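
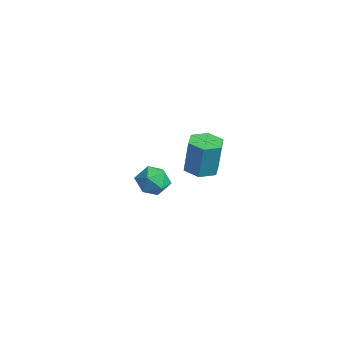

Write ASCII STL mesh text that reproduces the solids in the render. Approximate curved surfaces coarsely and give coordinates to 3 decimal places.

solid 
facet normal -0.102 -0.070 -0.992
outer loop
vertex 2.532 -2.754 0.384
vertex 1.939 -2.346 0.416
vertex 2.584 -2.038 0.328
endloop
endfacet
facet normal 0.992 -0.080 -0.096
outer loop
vertex 2.532 -2.754 0.384
vertex 2.584 -2.038 0.328
vertex 2.693 -2.642 1.952
endloop
endfacet
facet normal 0.992 -0.081 -0.097
outer loop
vertex 2.693 -2.642 1.952
vertex 2.584 -2.038 0.328
vertex 2.746 -1.926 1.895
endloop
endfacet
facet normal 0.103 0.071 0.992
outer loop
vertex 2.693 -2.642 1.952
vertex 2.746 -1.926 1.895
vertex 2.101 -2.234 1.984
endloop
endfacet
facet normal -0.101 -0.072 -0.992
outer loop
vertex 2.584 -2.038 0.328
vertex 1.939 -2.346 0.416
vertex 1.992 -1.631 0.359
endloop
endfacet
facet normal 0.559 0.821 -0.116
outer loop
vertex 2.584 -2.038 0.328
vertex 1.992 -1.631 0.359
vertex 2.746 -1.926 1.895
endloop
endfacet
facet normal 0.559 0.821 -0.117
outer loop
vertex 2.746 -1.926 1.895
vertex 1.992 -1.631 0.359
vertex 2.153 -1.518 1.927
endloop
endfacet
facet normal 0.103 0.072 0.992
outer loop
vertex 2.746 -1.926 1.895
vertex 2.153 -1.518 1.927
vertex 2.101 -2.234 1.984
endloop
endfacet
facet normal -0.103 -0.071 -0.992
outer loop
vertex 1.992 -1.631 0.359
vertex 1.939 -2.346 0.416
vertex 1.347 -1.938 0.448
endloop
endfacet
facet normal -0.432 0.902 -0.021
outer loop
vertex 1.992 -1.631 0.359
vertex 1.347 -1.938 0.448
vertex 2.153 -1.518 1.927
endloop
endfacet
facet normal -0.433 0.901 -0.020
outer loop
vertex 2.153 -1.518 1.927
vertex 1.347 -1.938 0.448
vertex 1.508 -1.826 2.016
endloop
endfacet
facet normal 0.103 0.072 0.992
outer loop
vertex 2.153 -1.518 1.927
vertex 1.508 -1.826 2.016
vertex 2.101 -2.234 1.984
endloop
endfacet
facet normal -0.103 -0.071 -0.992
outer loop
vertex 1.347 -1.938 0.448
vertex 1.939 -2.346 0.416
vertex 1.294 -2.654 0.505
endloop
endfacet
facet normal -0.992 0.081 0.096
outer loop
vertex 1.347 -1.938 0.448
vertex 1.294 -2.654 0.505
vertex 1.508 -1.826 2.016
endloop
endfacet
facet normal -0.992 0.080 0.097
outer loop
vertex 1.508 -1.826 2.016
vertex 1.294 -2.654 0.505
vertex 1.456 -2.542 2.072
endloop
endfacet
facet normal 0.102 0.070 0.992
outer loop
vertex 1.508 -1.826 2.016
vertex 1.456 -2.542 2.072
vertex 2.101 -2.234 1.984
endloop
endfacet
facet normal -0.103 -0.072 -0.992
outer loop
vertex 1.294 -2.654 0.505
vertex 1.939 -2.346 0.416
vertex 1.887 -3.062 0.473
endloop
endfacet
facet normal -0.559 -0.821 0.116
outer loop
vertex 1.294 -2.654 0.505
vertex 1.887 -3.062 0.473
vertex 1.456 -2.542 2.072
endloop
endfacet
facet normal -0.559 -0.821 0.117
outer loop
vertex 1.456 -2.542 2.072
vertex 1.887 -3.062 0.473
vertex 2.048 -2.949 2.041
endloop
endfacet
facet normal 0.101 0.072 0.992
outer loop
vertex 1.456 -2.542 2.072
vertex 2.048 -2.949 2.041
vertex 2.101 -2.234 1.984
endloop
endfacet
facet normal -0.103 -0.072 -0.992
outer loop
vertex 1.887 -3.062 0.473
vertex 1.939 -2.346 0.416
vertex 2.532 -2.754 0.384
endloop
endfacet
facet normal 0.433 -0.901 0.020
outer loop
vertex 1.887 -3.062 0.473
vertex 2.532 -2.754 0.384
vertex 2.048 -2.949 2.041
endloop
endfacet
facet normal 0.432 -0.902 0.020
outer loop
vertex 2.048 -2.949 2.041
vertex 2.532 -2.754 0.384
vertex 2.693 -2.642 1.952
endloop
endfacet
facet normal 0.103 0.071 0.992
outer loop
vertex 2.048 -2.949 2.041
vertex 2.693 -2.642 1.952
vertex 2.101 -2.234 1.984
endloop
endfacet
facet normal 0.168 0.914 0.369
outer loop
vertex -2.806 -1.305 -3.424
vertex -3.475 -1.378 -2.938
vertex -2.732 -1.626 -2.662
endloop
endfacet
facet normal 0.780 0.601 0.177
outer loop
vertex -2.806 -1.305 -3.424
vertex -2.732 -1.626 -2.662
vertex -2.323 -1.969 -3.299
endloop
endfacet
facet normal 0.736 0.438 -0.516
outer loop
vertex -2.806 -1.305 -3.424
vertex -2.323 -1.969 -3.299
vertex -2.814 -1.933 -3.968
endloop
endfacet
facet normal 0.099 0.651 -0.753
outer loop
vertex -2.806 -1.305 -3.424
vertex -2.814 -1.933 -3.968
vertex -3.525 -1.567 -3.745
endloop
endfacet
facet normal -0.253 0.945 -0.206
outer loop
vertex -2.806 -1.305 -3.424
vertex -3.525 -1.567 -3.745
vertex -3.475 -1.378 -2.938
endloop
endfacet
facet normal 0.839 -0.011 0.544
outer loop
vertex -2.323 -1.969 -3.299
vertex -2.732 -1.626 -2.662
vertex -2.695 -2.453 -2.735
endloop
endfacet
facet normal -0.151 0.498 0.854
outer loop
vertex -2.732 -1.626 -2.662
vertex -3.475 -1.378 -2.938
vertex -3.406 -2.087 -2.512
endloop
endfacet
facet normal -0.832 0.550 -0.077
outer loop
vertex -3.475 -1.378 -2.938
vertex -3.525 -1.567 -3.745
vertex -3.897 -2.051 -3.181
endloop
endfacet
facet normal -0.264 0.073 -0.962
outer loop
vertex -3.525 -1.567 -3.745
vertex -2.814 -1.933 -3.968
vertex -3.488 -2.394 -3.818
endloop
endfacet
facet normal 0.769 -0.273 -0.579
outer loop
vertex -2.814 -1.933 -3.968
vertex -2.323 -1.969 -3.299
vertex -2.745 -2.642 -3.542
endloop
endfacet
facet normal -0.099 -0.651 0.753
outer loop
vertex -3.414 -2.715 -3.056
vertex -2.695 -2.453 -2.735
vertex -3.406 -2.087 -2.512
endloop
endfacet
facet normal -0.736 -0.438 0.516
outer loop
vertex -3.414 -2.715 -3.056
vertex -3.406 -2.087 -2.512
vertex -3.897 -2.051 -3.181
endloop
endfacet
facet normal -0.780 -0.601 -0.177
outer loop
vertex -3.414 -2.715 -3.056
vertex -3.897 -2.051 -3.181
vertex -3.488 -2.394 -3.818
endloop
endfacet
facet normal -0.168 -0.914 -0.369
outer loop
vertex -3.414 -2.715 -3.056
vertex -3.488 -2.394 -3.818
vertex -2.745 -2.642 -3.542
endloop
endfacet
facet normal 0.253 -0.945 0.206
outer loop
vertex -3.414 -2.715 -3.056
vertex -2.745 -2.642 -3.542
vertex -2.695 -2.453 -2.735
endloop
endfacet
facet normal 0.264 -0.073 0.962
outer loop
vertex -3.406 -2.087 -2.512
vertex -2.695 -2.453 -2.735
vertex -2.732 -1.626 -2.662
endloop
endfacet
facet normal -0.769 0.273 0.579
outer loop
vertex -3.897 -2.051 -3.181
vertex -3.406 -2.087 -2.512
vertex -3.475 -1.378 -2.938
endloop
endfacet
facet normal -0.839 0.011 -0.544
outer loop
vertex -3.488 -2.394 -3.818
vertex -3.897 -2.051 -3.181
vertex -3.525 -1.567 -3.745
endloop
endfacet
facet normal 0.151 -0.498 -0.854
outer loop
vertex -2.745 -2.642 -3.542
vertex -3.488 -2.394 -3.818
vertex -2.814 -1.933 -3.968
endloop
endfacet
facet normal 0.832 -0.550 0.077
outer loop
vertex -2.695 -2.453 -2.735
vertex -2.745 -2.642 -3.542
vertex -2.323 -1.969 -3.299
endloop
endfacet

endsolid


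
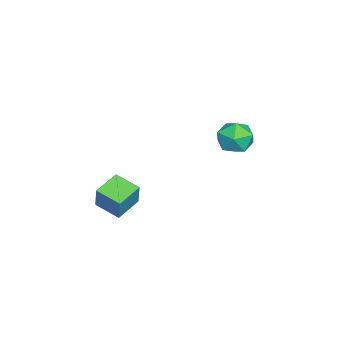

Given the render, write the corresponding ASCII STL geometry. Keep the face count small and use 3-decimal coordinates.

solid 
facet normal -0.978 -0.080 0.191
outer loop
vertex -4.263 3.415 2.411
vertex -4.009 2.848 3.473
vertex -4.116 4.073 3.44
endloop
endfacet
facet normal -0.842 0.501 -0.200
outer loop
vertex -4.263 3.415 2.411
vertex -4.116 4.073 3.44
vertex -3.629 4.469 2.382
endloop
endfacet
facet normal -0.522 0.292 -0.802
outer loop
vertex -4.263 3.415 2.411
vertex -3.629 4.469 2.382
vertex -3.222 3.488 1.76
endloop
endfacet
facet normal -0.460 -0.420 -0.783
outer loop
vertex -4.263 3.415 2.411
vertex -3.222 3.488 1.76
vertex -3.457 2.487 2.435
endloop
endfacet
facet normal -0.742 -0.649 -0.169
outer loop
vertex -4.263 3.415 2.411
vertex -3.457 2.487 2.435
vertex -4.009 2.848 3.473
endloop
endfacet
facet normal -0.383 0.909 0.164
outer loop
vertex -3.629 4.469 2.382
vertex -4.116 4.073 3.44
vertex -2.983 4.553 3.425
endloop
endfacet
facet normal -0.604 -0.031 0.797
outer loop
vertex -4.116 4.073 3.44
vertex -4.009 2.848 3.473
vertex -3.218 3.552 4.1
endloop
endfacet
facet normal -0.221 -0.952 0.213
outer loop
vertex -4.009 2.848 3.473
vertex -3.457 2.487 2.435
vertex -2.811 2.571 3.478
endloop
endfacet
facet normal 0.236 -0.581 -0.779
outer loop
vertex -3.457 2.487 2.435
vertex -3.222 3.488 1.76
vertex -2.324 2.967 2.42
endloop
endfacet
facet normal 0.135 0.570 -0.810
outer loop
vertex -3.222 3.488 1.76
vertex -3.629 4.469 2.382
vertex -2.431 4.192 2.387
endloop
endfacet
facet normal 0.460 0.420 0.783
outer loop
vertex -2.177 3.625 3.449
vertex -2.983 4.553 3.425
vertex -3.218 3.552 4.1
endloop
endfacet
facet normal 0.522 -0.292 0.802
outer loop
vertex -2.177 3.625 3.449
vertex -3.218 3.552 4.1
vertex -2.811 2.571 3.478
endloop
endfacet
facet normal 0.842 -0.501 0.200
outer loop
vertex -2.177 3.625 3.449
vertex -2.811 2.571 3.478
vertex -2.324 2.967 2.42
endloop
endfacet
facet normal 0.978 0.080 -0.191
outer loop
vertex -2.177 3.625 3.449
vertex -2.324 2.967 2.42
vertex -2.431 4.192 2.387
endloop
endfacet
facet normal 0.742 0.649 0.169
outer loop
vertex -2.177 3.625 3.449
vertex -2.431 4.192 2.387
vertex -2.983 4.553 3.425
endloop
endfacet
facet normal -0.236 0.581 0.779
outer loop
vertex -3.218 3.552 4.1
vertex -2.983 4.553 3.425
vertex -4.116 4.073 3.44
endloop
endfacet
facet normal -0.135 -0.570 0.810
outer loop
vertex -2.811 2.571 3.478
vertex -3.218 3.552 4.1
vertex -4.009 2.848 3.473
endloop
endfacet
facet normal 0.383 -0.909 -0.164
outer loop
vertex -2.324 2.967 2.42
vertex -2.811 2.571 3.478
vertex -3.457 2.487 2.435
endloop
endfacet
facet normal 0.604 0.031 -0.797
outer loop
vertex -2.431 4.192 2.387
vertex -2.324 2.967 2.42
vertex -3.222 3.488 1.76
endloop
endfacet
facet normal 0.221 0.952 -0.213
outer loop
vertex -2.983 4.553 3.425
vertex -2.431 4.192 2.387
vertex -3.629 4.469 2.382
endloop
endfacet
facet normal -0.865 0.438 0.244
outer loop
vertex 2.78 -1.816 3.237
vertex 3.386 -0.4 2.842
vertex 2.246 -2.016 1.7
endloop
endfacet
facet normal -0.381 -0.890 0.248
outer loop
vertex 3.674 -2.74 1.298
vertex 2.78 -1.816 3.237
vertex 2.246 -2.016 1.7
endloop
endfacet
facet normal -0.865 0.438 0.243
outer loop
vertex 2.246 -2.016 1.7
vertex 3.386 -0.4 2.842
vertex 2.852 -0.601 1.305
endloop
endfacet
facet normal -0.326 -0.122 -0.937
outer loop
vertex 2.852 -0.601 1.305
vertex 3.674 -2.74 1.298
vertex 2.246 -2.016 1.7
endloop
endfacet
facet normal 0.326 0.122 0.938
outer loop
vertex 2.78 -1.816 3.237
vertex 4.814 -1.124 2.44
vertex 3.386 -0.4 2.842
endloop
endfacet
facet normal -0.381 -0.891 0.249
outer loop
vertex 4.208 -2.539 2.835
vertex 2.78 -1.816 3.237
vertex 3.674 -2.74 1.298
endloop
endfacet
facet normal 0.326 0.122 0.938
outer loop
vertex 4.208 -2.539 2.835
vertex 4.814 -1.124 2.44
vertex 2.78 -1.816 3.237
endloop
endfacet
facet normal 0.381 0.890 -0.249
outer loop
vertex 3.386 -0.4 2.842
vertex 4.814 -1.124 2.44
vertex 2.852 -0.601 1.305
endloop
endfacet
facet normal -0.326 -0.122 -0.938
outer loop
vertex 4.28 -1.324 0.903
vertex 3.674 -2.74 1.298
vertex 2.852 -0.601 1.305
endloop
endfacet
facet normal 0.381 0.891 -0.248
outer loop
vertex 2.852 -0.601 1.305
vertex 4.814 -1.124 2.44
vertex 4.28 -1.324 0.903
endloop
endfacet
facet normal 0.865 -0.438 -0.243
outer loop
vertex 4.28 -1.324 0.903
vertex 4.208 -2.539 2.835
vertex 3.674 -2.74 1.298
endloop
endfacet
facet normal 0.865 -0.438 -0.244
outer loop
vertex 4.814 -1.124 2.44
vertex 4.208 -2.539 2.835
vertex 4.28 -1.324 0.903
endloop
endfacet

endsolid


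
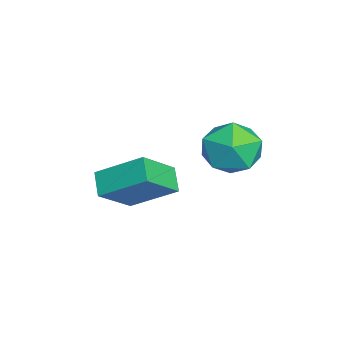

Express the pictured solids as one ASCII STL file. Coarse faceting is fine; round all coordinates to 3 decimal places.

solid 
facet normal 0.397 0.370 0.840
outer loop
vertex 1.307 0.946 -0.558
vertex 0.916 0.051 0.021
vertex 1.948 0.016 -0.451
endloop
endfacet
facet normal 0.778 0.567 0.270
outer loop
vertex 1.307 0.946 -0.558
vertex 1.948 0.016 -0.451
vertex 1.898 0.559 -1.446
endloop
endfacet
facet normal 0.345 0.923 -0.172
outer loop
vertex 1.307 0.946 -0.558
vertex 1.898 0.559 -1.446
vertex 0.834 0.93 -1.59
endloop
endfacet
facet normal -0.303 0.945 0.124
outer loop
vertex 1.307 0.946 -0.558
vertex 0.834 0.93 -1.59
vertex 0.227 0.616 -0.683
endloop
endfacet
facet normal -0.271 0.604 0.750
outer loop
vertex 1.307 0.946 -0.558
vertex 0.227 0.616 -0.683
vertex 0.916 0.051 0.021
endloop
endfacet
facet normal 0.998 -0.024 -0.063
outer loop
vertex 1.898 0.559 -1.446
vertex 1.948 0.016 -0.451
vertex 1.873 -0.576 -1.417
endloop
endfacet
facet normal 0.381 -0.343 0.859
outer loop
vertex 1.948 0.016 -0.451
vertex 0.916 0.051 0.021
vertex 1.266 -0.89 -0.51
endloop
endfacet
facet normal -0.701 0.034 0.713
outer loop
vertex 0.916 0.051 0.021
vertex 0.227 0.616 -0.683
vertex 0.202 -0.519 -0.654
endloop
endfacet
facet normal -0.752 0.586 -0.301
outer loop
vertex 0.227 0.616 -0.683
vertex 0.834 0.93 -1.59
vertex 0.152 0.024 -1.649
endloop
endfacet
facet normal 0.298 0.551 -0.780
outer loop
vertex 0.834 0.93 -1.59
vertex 1.898 0.559 -1.446
vertex 1.184 -0.011 -2.121
endloop
endfacet
facet normal 0.303 -0.945 -0.124
outer loop
vertex 0.793 -0.906 -1.542
vertex 1.873 -0.576 -1.417
vertex 1.266 -0.89 -0.51
endloop
endfacet
facet normal -0.345 -0.923 0.172
outer loop
vertex 0.793 -0.906 -1.542
vertex 1.266 -0.89 -0.51
vertex 0.202 -0.519 -0.654
endloop
endfacet
facet normal -0.778 -0.567 -0.270
outer loop
vertex 0.793 -0.906 -1.542
vertex 0.202 -0.519 -0.654
vertex 0.152 0.024 -1.649
endloop
endfacet
facet normal -0.397 -0.370 -0.840
outer loop
vertex 0.793 -0.906 -1.542
vertex 0.152 0.024 -1.649
vertex 1.184 -0.011 -2.121
endloop
endfacet
facet normal 0.271 -0.604 -0.750
outer loop
vertex 0.793 -0.906 -1.542
vertex 1.184 -0.011 -2.121
vertex 1.873 -0.576 -1.417
endloop
endfacet
facet normal 0.752 -0.586 0.301
outer loop
vertex 1.266 -0.89 -0.51
vertex 1.873 -0.576 -1.417
vertex 1.948 0.016 -0.451
endloop
endfacet
facet normal -0.298 -0.551 0.780
outer loop
vertex 0.202 -0.519 -0.654
vertex 1.266 -0.89 -0.51
vertex 0.916 0.051 0.021
endloop
endfacet
facet normal -0.998 0.024 0.063
outer loop
vertex 0.152 0.024 -1.649
vertex 0.202 -0.519 -0.654
vertex 0.227 0.616 -0.683
endloop
endfacet
facet normal -0.381 0.343 -0.859
outer loop
vertex 1.184 -0.011 -2.121
vertex 0.152 0.024 -1.649
vertex 0.834 0.93 -1.59
endloop
endfacet
facet normal 0.701 -0.034 -0.713
outer loop
vertex 1.873 -0.576 -1.417
vertex 1.184 -0.011 -2.121
vertex 1.898 0.559 -1.446
endloop
endfacet
facet normal -0.545 0.552 -0.631
outer loop
vertex -1.543 -1.8 -3.671
vertex -0.71 -1.646 -4.256
vertex -1.971 -3.4 -4.7
endloop
endfacet
facet normal -0.809 -0.149 0.568
outer loop
vertex -0.99 -4.394 -3.564
vertex -1.543 -1.8 -3.671
vertex -1.971 -3.4 -4.7
endloop
endfacet
facet normal -0.545 0.552 -0.631
outer loop
vertex -1.971 -3.4 -4.7
vertex -0.71 -1.646 -4.256
vertex -1.138 -3.246 -5.285
endloop
endfacet
facet normal -0.219 -0.820 -0.528
outer loop
vertex -1.138 -3.246 -5.285
vertex -0.99 -4.394 -3.564
vertex -1.971 -3.4 -4.7
endloop
endfacet
facet normal 0.219 0.820 0.528
outer loop
vertex -1.543 -1.8 -3.671
vertex 0.271 -2.64 -3.12
vertex -0.71 -1.646 -4.256
endloop
endfacet
facet normal -0.809 -0.149 0.568
outer loop
vertex -0.562 -2.794 -2.535
vertex -1.543 -1.8 -3.671
vertex -0.99 -4.394 -3.564
endloop
endfacet
facet normal 0.219 0.820 0.528
outer loop
vertex -0.562 -2.794 -2.535
vertex 0.271 -2.64 -3.12
vertex -1.543 -1.8 -3.671
endloop
endfacet
facet normal 0.809 0.149 -0.568
outer loop
vertex -0.71 -1.646 -4.256
vertex 0.271 -2.64 -3.12
vertex -1.138 -3.246 -5.285
endloop
endfacet
facet normal -0.219 -0.820 -0.528
outer loop
vertex -0.157 -4.24 -4.149
vertex -0.99 -4.394 -3.564
vertex -1.138 -3.246 -5.285
endloop
endfacet
facet normal 0.809 0.149 -0.568
outer loop
vertex -1.138 -3.246 -5.285
vertex 0.271 -2.64 -3.12
vertex -0.157 -4.24 -4.149
endloop
endfacet
facet normal 0.545 -0.552 0.631
outer loop
vertex -0.157 -4.24 -4.149
vertex -0.562 -2.794 -2.535
vertex -0.99 -4.394 -3.564
endloop
endfacet
facet normal 0.545 -0.552 0.631
outer loop
vertex 0.271 -2.64 -3.12
vertex -0.562 -2.794 -2.535
vertex -0.157 -4.24 -4.149
endloop
endfacet

endsolid


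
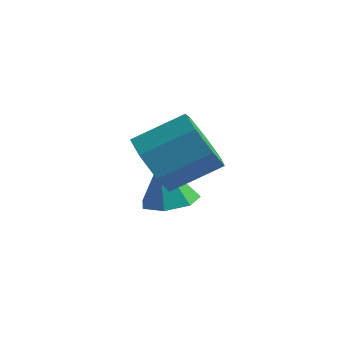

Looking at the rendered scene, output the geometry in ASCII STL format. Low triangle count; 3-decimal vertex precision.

solid 
facet normal -0.603 -0.637 -0.481
outer loop
vertex -0.695 -4.077 1.065
vertex -1.408 -3.905 1.73
vertex -1.229 -3.431 0.879
endloop
endfacet
facet normal 0.501 0.169 -0.849
outer loop
vertex -0.695 -4.077 1.065
vertex -1.229 -3.431 0.879
vertex 0.281 -3.047 1.846
endloop
endfacet
facet normal 0.501 0.169 -0.849
outer loop
vertex 0.281 -3.047 1.846
vertex -1.229 -3.431 0.879
vertex -0.253 -2.4 1.66
endloop
endfacet
facet normal 0.603 0.636 0.482
outer loop
vertex 0.281 -3.047 1.846
vertex -0.253 -2.4 1.66
vertex -0.432 -2.875 2.51
endloop
endfacet
facet normal -0.603 -0.636 -0.481
outer loop
vertex -1.229 -3.431 0.879
vertex -1.408 -3.905 1.73
vertex -1.898 -3.141 1.334
endloop
endfacet
facet normal -0.174 0.694 -0.699
outer loop
vertex -1.229 -3.431 0.879
vertex -1.898 -3.141 1.334
vertex -0.253 -2.4 1.66
endloop
endfacet
facet normal -0.175 0.695 -0.698
outer loop
vertex -0.253 -2.4 1.66
vertex -1.898 -3.141 1.334
vertex -0.922 -2.111 2.115
endloop
endfacet
facet normal 0.603 0.636 0.482
outer loop
vertex -0.253 -2.4 1.66
vertex -0.922 -2.111 2.115
vertex -0.432 -2.875 2.51
endloop
endfacet
facet normal -0.603 -0.636 -0.482
outer loop
vertex -1.898 -3.141 1.334
vertex -1.408 -3.905 1.73
vertex -2.198 -3.427 2.087
endloop
endfacet
facet normal -0.718 0.696 -0.021
outer loop
vertex -1.898 -3.141 1.334
vertex -2.198 -3.427 2.087
vertex -0.922 -2.111 2.115
endloop
endfacet
facet normal -0.718 0.696 -0.021
outer loop
vertex -0.922 -2.111 2.115
vertex -2.198 -3.427 2.087
vertex -1.222 -2.397 2.867
endloop
endfacet
facet normal 0.603 0.636 0.482
outer loop
vertex -0.922 -2.111 2.115
vertex -1.222 -2.397 2.867
vertex -0.432 -2.875 2.51
endloop
endfacet
facet normal -0.603 -0.636 -0.482
outer loop
vertex -2.198 -3.427 2.087
vertex -1.408 -3.905 1.73
vertex -1.903 -4.073 2.57
endloop
endfacet
facet normal -0.720 0.174 0.672
outer loop
vertex -2.198 -3.427 2.087
vertex -1.903 -4.073 2.57
vertex -1.222 -2.397 2.867
endloop
endfacet
facet normal -0.721 0.174 0.671
outer loop
vertex -1.222 -2.397 2.867
vertex -1.903 -4.073 2.57
vertex -0.927 -3.042 3.351
endloop
endfacet
facet normal 0.603 0.637 0.481
outer loop
vertex -1.222 -2.397 2.867
vertex -0.927 -3.042 3.351
vertex -0.432 -2.875 2.51
endloop
endfacet
facet normal -0.603 -0.636 -0.482
outer loop
vertex -1.903 -4.073 2.57
vertex -1.408 -3.905 1.73
vertex -1.236 -4.592 2.421
endloop
endfacet
facet normal -0.181 -0.479 0.859
outer loop
vertex -1.903 -4.073 2.57
vertex -1.236 -4.592 2.421
vertex -0.927 -3.042 3.351
endloop
endfacet
facet normal -0.181 -0.479 0.859
outer loop
vertex -0.927 -3.042 3.351
vertex -1.236 -4.592 2.421
vertex -0.259 -3.562 3.202
endloop
endfacet
facet normal 0.603 0.636 0.481
outer loop
vertex -0.927 -3.042 3.351
vertex -0.259 -3.562 3.202
vertex -0.432 -2.875 2.51
endloop
endfacet
facet normal -0.603 -0.636 -0.482
outer loop
vertex -1.236 -4.592 2.421
vertex -1.408 -3.905 1.73
vertex -0.698 -4.594 1.751
endloop
endfacet
facet normal 0.495 -0.772 0.399
outer loop
vertex -1.236 -4.592 2.421
vertex -0.698 -4.594 1.751
vertex -0.259 -3.562 3.202
endloop
endfacet
facet normal 0.495 -0.772 0.399
outer loop
vertex -0.259 -3.562 3.202
vertex -0.698 -4.594 1.751
vertex 0.278 -3.564 2.532
endloop
endfacet
facet normal 0.603 0.636 0.481
outer loop
vertex -0.259 -3.562 3.202
vertex 0.278 -3.564 2.532
vertex -0.432 -2.875 2.51
endloop
endfacet
facet normal -0.603 -0.636 -0.482
outer loop
vertex -0.698 -4.594 1.751
vertex -1.408 -3.905 1.73
vertex -0.695 -4.077 1.065
endloop
endfacet
facet normal 0.798 -0.483 -0.360
outer loop
vertex -0.698 -4.594 1.751
vertex -0.695 -4.077 1.065
vertex 0.278 -3.564 2.532
endloop
endfacet
facet normal 0.798 -0.483 -0.360
outer loop
vertex 0.278 -3.564 2.532
vertex -0.695 -4.077 1.065
vertex 0.281 -3.047 1.846
endloop
endfacet
facet normal 0.602 0.636 0.482
outer loop
vertex 0.278 -3.564 2.532
vertex 0.281 -3.047 1.846
vertex -0.432 -2.875 2.51
endloop
endfacet
facet normal 0.211 0.005 -0.977
outer loop
vertex -1.595 -1.345 -0.666
vertex -2.24 -1.847 -0.808
vertex -2.222 -1.017 -0.8
endloop
endfacet
facet normal 0.304 0.796 0.523
outer loop
vertex -1.595 -1.345 -0.666
vertex -2.222 -1.017 -0.8
vertex -2.56 -1.853 0.668
endloop
endfacet
facet normal 0.211 0.005 -0.977
outer loop
vertex -2.222 -1.017 -0.8
vertex -2.24 -1.847 -0.808
vertex -2.863 -1.314 -0.94
endloop
endfacet
facet normal -0.456 0.815 0.359
outer loop
vertex -2.222 -1.017 -0.8
vertex -2.863 -1.314 -0.94
vertex -2.56 -1.853 0.668
endloop
endfacet
facet normal 0.212 0.005 -0.977
outer loop
vertex -2.863 -1.314 -0.94
vertex -2.24 -1.847 -0.808
vertex -3.035 -2.012 -0.981
endloop
endfacet
facet normal -0.943 0.218 0.251
outer loop
vertex -2.863 -1.314 -0.94
vertex -3.035 -2.012 -0.981
vertex -2.56 -1.853 0.668
endloop
endfacet
facet normal 0.212 0.004 -0.977
outer loop
vertex -3.035 -2.012 -0.981
vertex -2.24 -1.847 -0.808
vertex -2.609 -2.586 -0.891
endloop
endfacet
facet normal -0.791 -0.543 0.280
outer loop
vertex -3.035 -2.012 -0.981
vertex -2.609 -2.586 -0.891
vertex -2.56 -1.853 0.668
endloop
endfacet
facet normal 0.211 0.004 -0.977
outer loop
vertex -2.609 -2.586 -0.891
vertex -2.24 -1.847 -0.808
vertex -1.905 -2.603 -0.739
endloop
endfacet
facet normal -0.114 -0.898 0.426
outer loop
vertex -2.609 -2.586 -0.891
vertex -1.905 -2.603 -0.739
vertex -2.56 -1.853 0.668
endloop
endfacet
facet normal 0.213 0.005 -0.977
outer loop
vertex -1.905 -2.603 -0.739
vertex -2.24 -1.847 -0.808
vertex -1.454 -2.051 -0.638
endloop
endfacet
facet normal 0.578 -0.578 0.577
outer loop
vertex -1.905 -2.603 -0.739
vertex -1.454 -2.051 -0.638
vertex -2.56 -1.853 0.668
endloop
endfacet
facet normal 0.212 0.004 -0.977
outer loop
vertex -1.454 -2.051 -0.638
vertex -2.24 -1.847 -0.808
vertex -1.595 -1.345 -0.666
endloop
endfacet
facet normal 0.764 0.177 0.620
outer loop
vertex -1.454 -2.051 -0.638
vertex -1.595 -1.345 -0.666
vertex -2.56 -1.853 0.668
endloop
endfacet

endsolid


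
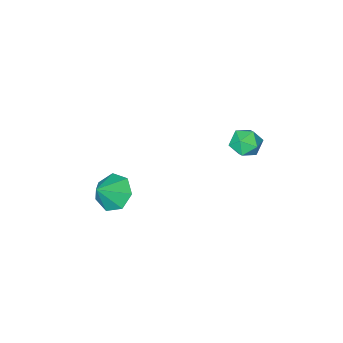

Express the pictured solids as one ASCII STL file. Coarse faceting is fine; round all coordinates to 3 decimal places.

solid 
facet normal -0.727 -0.082 -0.681
outer loop
vertex 3.586 -3.739 0.704
vertex 2.917 -3.169 1.349
vertex 3.596 -2.801 0.58
endloop
endfacet
facet normal 0.977 -0.038 -0.210
outer loop
vertex 3.586 -3.739 0.704
vertex 3.596 -2.801 0.58
vertex 3.963 -3.051 2.331
endloop
endfacet
facet normal -0.727 -0.082 -0.681
outer loop
vertex 3.596 -2.801 0.58
vertex 2.917 -3.169 1.349
vertex 3.095 -2.141 1.035
endloop
endfacet
facet normal 0.770 0.634 -0.071
outer loop
vertex 3.596 -2.801 0.58
vertex 3.095 -2.141 1.035
vertex 3.963 -3.051 2.331
endloop
endfacet
facet normal -0.727 -0.082 -0.682
outer loop
vertex 3.095 -2.141 1.035
vertex 2.917 -3.169 1.349
vertex 2.459 -2.255 1.727
endloop
endfacet
facet normal 0.292 0.864 0.411
outer loop
vertex 3.095 -2.141 1.035
vertex 2.459 -2.255 1.727
vertex 3.963 -3.051 2.331
endloop
endfacet
facet normal -0.727 -0.082 -0.682
outer loop
vertex 2.459 -2.255 1.727
vertex 2.917 -3.169 1.349
vertex 2.168 -3.058 2.134
endloop
endfacet
facet normal -0.098 0.478 0.873
outer loop
vertex 2.459 -2.255 1.727
vertex 2.168 -3.058 2.134
vertex 3.963 -3.051 2.331
endloop
endfacet
facet normal -0.727 -0.082 -0.682
outer loop
vertex 2.168 -3.058 2.134
vertex 2.917 -3.169 1.349
vertex 2.441 -3.944 1.95
endloop
endfacet
facet normal -0.105 -0.233 0.967
outer loop
vertex 2.168 -3.058 2.134
vertex 2.441 -3.944 1.95
vertex 3.963 -3.051 2.331
endloop
endfacet
facet normal -0.727 -0.082 -0.682
outer loop
vertex 2.441 -3.944 1.95
vertex 2.917 -3.169 1.349
vertex 3.072 -4.248 1.314
endloop
endfacet
facet normal 0.274 -0.733 0.622
outer loop
vertex 2.441 -3.944 1.95
vertex 3.072 -4.248 1.314
vertex 3.963 -3.051 2.331
endloop
endfacet
facet normal -0.727 -0.082 -0.681
outer loop
vertex 3.072 -4.248 1.314
vertex 2.917 -3.169 1.349
vertex 3.586 -3.739 0.704
endloop
endfacet
facet normal 0.757 -0.646 0.098
outer loop
vertex 3.072 -4.248 1.314
vertex 3.586 -3.739 0.704
vertex 3.963 -3.051 2.331
endloop
endfacet
facet normal -0.504 0.855 -0.123
outer loop
vertex -3.493 -0.352 2.97
vertex -4.1 -0.621 3.584
vertex -3.371 -0.154 3.844
endloop
endfacet
facet normal 0.193 0.951 -0.242
outer loop
vertex -3.493 -0.352 2.97
vertex -3.371 -0.154 3.844
vertex -2.671 -0.425 3.339
endloop
endfacet
facet normal 0.390 0.509 -0.767
outer loop
vertex -3.493 -0.352 2.97
vertex -2.671 -0.425 3.339
vertex -2.968 -1.06 2.767
endloop
endfacet
facet normal -0.187 0.140 -0.972
outer loop
vertex -3.493 -0.352 2.97
vertex -2.968 -1.06 2.767
vertex -3.851 -1.181 2.919
endloop
endfacet
facet normal -0.738 0.354 -0.574
outer loop
vertex -3.493 -0.352 2.97
vertex -3.851 -1.181 2.919
vertex -4.1 -0.621 3.584
endloop
endfacet
facet normal 0.546 0.762 0.348
outer loop
vertex -2.671 -0.425 3.339
vertex -3.371 -0.154 3.844
vertex -2.769 -0.739 4.181
endloop
endfacet
facet normal -0.582 0.607 0.542
outer loop
vertex -3.371 -0.154 3.844
vertex -4.1 -0.621 3.584
vertex -3.652 -0.86 4.333
endloop
endfacet
facet normal -0.961 -0.204 -0.188
outer loop
vertex -4.1 -0.621 3.584
vertex -3.851 -1.181 2.919
vertex -3.949 -1.495 3.761
endloop
endfacet
facet normal -0.068 -0.550 -0.833
outer loop
vertex -3.851 -1.181 2.919
vertex -2.968 -1.06 2.767
vertex -3.249 -1.766 3.256
endloop
endfacet
facet normal 0.864 0.048 -0.501
outer loop
vertex -2.968 -1.06 2.767
vertex -2.671 -0.425 3.339
vertex -2.52 -1.299 3.516
endloop
endfacet
facet normal 0.187 -0.140 0.972
outer loop
vertex -3.127 -1.568 4.13
vertex -2.769 -0.739 4.181
vertex -3.652 -0.86 4.333
endloop
endfacet
facet normal -0.390 -0.509 0.767
outer loop
vertex -3.127 -1.568 4.13
vertex -3.652 -0.86 4.333
vertex -3.949 -1.495 3.761
endloop
endfacet
facet normal -0.193 -0.951 0.242
outer loop
vertex -3.127 -1.568 4.13
vertex -3.949 -1.495 3.761
vertex -3.249 -1.766 3.256
endloop
endfacet
facet normal 0.504 -0.855 0.123
outer loop
vertex -3.127 -1.568 4.13
vertex -3.249 -1.766 3.256
vertex -2.52 -1.299 3.516
endloop
endfacet
facet normal 0.738 -0.354 0.574
outer loop
vertex -3.127 -1.568 4.13
vertex -2.52 -1.299 3.516
vertex -2.769 -0.739 4.181
endloop
endfacet
facet normal 0.068 0.550 0.833
outer loop
vertex -3.652 -0.86 4.333
vertex -2.769 -0.739 4.181
vertex -3.371 -0.154 3.844
endloop
endfacet
facet normal -0.864 -0.048 0.501
outer loop
vertex -3.949 -1.495 3.761
vertex -3.652 -0.86 4.333
vertex -4.1 -0.621 3.584
endloop
endfacet
facet normal -0.546 -0.762 -0.348
outer loop
vertex -3.249 -1.766 3.256
vertex -3.949 -1.495 3.761
vertex -3.851 -1.181 2.919
endloop
endfacet
facet normal 0.582 -0.607 -0.542
outer loop
vertex -2.52 -1.299 3.516
vertex -3.249 -1.766 3.256
vertex -2.968 -1.06 2.767
endloop
endfacet
facet normal 0.961 0.204 0.188
outer loop
vertex -2.769 -0.739 4.181
vertex -2.52 -1.299 3.516
vertex -2.671 -0.425 3.339
endloop
endfacet

endsolid


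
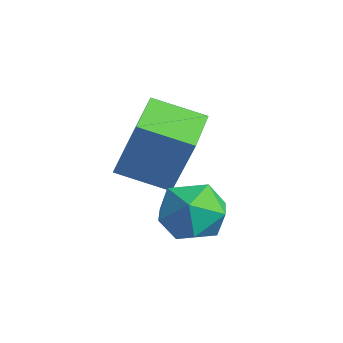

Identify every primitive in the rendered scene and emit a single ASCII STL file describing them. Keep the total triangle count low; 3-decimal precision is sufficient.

solid 
facet normal 0.367 0.806 0.464
outer loop
vertex 1.291 4.02 -2.306
vertex 1.308 3.458 -1.344
vertex 2.197 3.44 -2.015
endloop
endfacet
facet normal 0.575 0.789 -0.217
outer loop
vertex 1.291 4.02 -2.306
vertex 2.197 3.44 -2.015
vertex 1.834 3.414 -3.069
endloop
endfacet
facet normal -0.011 0.779 -0.627
outer loop
vertex 1.291 4.02 -2.306
vertex 1.834 3.414 -3.069
vertex 0.719 3.415 -3.048
endloop
endfacet
facet normal -0.580 0.790 -0.197
outer loop
vertex 1.291 4.02 -2.306
vertex 0.719 3.415 -3.048
vertex 0.394 3.442 -1.983
endloop
endfacet
facet normal -0.348 0.807 0.477
outer loop
vertex 1.291 4.02 -2.306
vertex 0.394 3.442 -1.983
vertex 1.308 3.458 -1.344
endloop
endfacet
facet normal 0.929 0.179 -0.324
outer loop
vertex 1.834 3.414 -3.069
vertex 2.197 3.44 -2.015
vertex 2.186 2.478 -2.577
endloop
endfacet
facet normal 0.592 0.206 0.779
outer loop
vertex 2.197 3.44 -2.015
vertex 1.308 3.458 -1.344
vertex 1.861 2.505 -1.512
endloop
endfacet
facet normal -0.563 0.209 0.800
outer loop
vertex 1.308 3.458 -1.344
vertex 0.394 3.442 -1.983
vertex 0.746 2.506 -1.491
endloop
endfacet
facet normal -0.939 0.181 -0.291
outer loop
vertex 0.394 3.442 -1.983
vertex 0.719 3.415 -3.048
vertex 0.383 2.48 -2.545
endloop
endfacet
facet normal -0.018 0.163 -0.986
outer loop
vertex 0.719 3.415 -3.048
vertex 1.834 3.414 -3.069
vertex 1.272 2.462 -3.216
endloop
endfacet
facet normal 0.580 -0.790 0.197
outer loop
vertex 1.289 1.9 -2.254
vertex 2.186 2.478 -2.577
vertex 1.861 2.505 -1.512
endloop
endfacet
facet normal 0.011 -0.779 0.627
outer loop
vertex 1.289 1.9 -2.254
vertex 1.861 2.505 -1.512
vertex 0.746 2.506 -1.491
endloop
endfacet
facet normal -0.575 -0.789 0.217
outer loop
vertex 1.289 1.9 -2.254
vertex 0.746 2.506 -1.491
vertex 0.383 2.48 -2.545
endloop
endfacet
facet normal -0.367 -0.806 -0.464
outer loop
vertex 1.289 1.9 -2.254
vertex 0.383 2.48 -2.545
vertex 1.272 2.462 -3.216
endloop
endfacet
facet normal 0.348 -0.807 -0.477
outer loop
vertex 1.289 1.9 -2.254
vertex 1.272 2.462 -3.216
vertex 2.186 2.478 -2.577
endloop
endfacet
facet normal 0.939 -0.181 0.291
outer loop
vertex 1.861 2.505 -1.512
vertex 2.186 2.478 -2.577
vertex 2.197 3.44 -2.015
endloop
endfacet
facet normal 0.018 -0.163 0.986
outer loop
vertex 0.746 2.506 -1.491
vertex 1.861 2.505 -1.512
vertex 1.308 3.458 -1.344
endloop
endfacet
facet normal -0.929 -0.179 0.324
outer loop
vertex 0.383 2.48 -2.545
vertex 0.746 2.506 -1.491
vertex 0.394 3.442 -1.983
endloop
endfacet
facet normal -0.592 -0.206 -0.779
outer loop
vertex 1.272 2.462 -3.216
vertex 0.383 2.48 -2.545
vertex 0.719 3.415 -3.048
endloop
endfacet
facet normal 0.563 -0.209 -0.800
outer loop
vertex 2.186 2.478 -2.577
vertex 1.272 2.462 -3.216
vertex 1.834 3.414 -3.069
endloop
endfacet
facet normal -0.627 -0.707 0.329
outer loop
vertex -0.519 2.275 0.339
vertex -1.835 3.498 0.46
vertex -1.096 1.853 -1.668
endloop
endfacet
facet normal 0.730 -0.680 -0.067
outer loop
vertex -0.005 3.082 -2.24
vertex -0.519 2.275 0.339
vertex -1.096 1.853 -1.668
endloop
endfacet
facet normal -0.627 -0.707 0.328
outer loop
vertex -1.096 1.853 -1.668
vertex -1.835 3.498 0.46
vertex -2.411 3.076 -1.547
endloop
endfacet
facet normal -0.271 -0.198 -0.942
outer loop
vertex -2.411 3.076 -1.547
vertex -0.005 3.082 -2.24
vertex -1.096 1.853 -1.668
endloop
endfacet
facet normal 0.271 0.198 0.942
outer loop
vertex -0.519 2.275 0.339
vertex -0.744 4.727 -0.112
vertex -1.835 3.498 0.46
endloop
endfacet
facet normal 0.731 -0.679 -0.067
outer loop
vertex 0.571 3.504 -0.233
vertex -0.519 2.275 0.339
vertex -0.005 3.082 -2.24
endloop
endfacet
facet normal 0.271 0.198 0.942
outer loop
vertex 0.571 3.504 -0.233
vertex -0.744 4.727 -0.112
vertex -0.519 2.275 0.339
endloop
endfacet
facet normal -0.731 0.680 0.067
outer loop
vertex -1.835 3.498 0.46
vertex -0.744 4.727 -0.112
vertex -2.411 3.076 -1.547
endloop
endfacet
facet normal -0.271 -0.198 -0.942
outer loop
vertex -1.321 4.305 -2.119
vertex -0.005 3.082 -2.24
vertex -2.411 3.076 -1.547
endloop
endfacet
facet normal -0.731 0.679 0.067
outer loop
vertex -2.411 3.076 -1.547
vertex -0.744 4.727 -0.112
vertex -1.321 4.305 -2.119
endloop
endfacet
facet normal 0.627 0.707 -0.328
outer loop
vertex -1.321 4.305 -2.119
vertex 0.571 3.504 -0.233
vertex -0.005 3.082 -2.24
endloop
endfacet
facet normal 0.627 0.706 -0.329
outer loop
vertex -0.744 4.727 -0.112
vertex 0.571 3.504 -0.233
vertex -1.321 4.305 -2.119
endloop
endfacet

endsolid


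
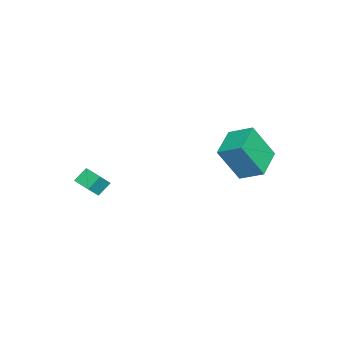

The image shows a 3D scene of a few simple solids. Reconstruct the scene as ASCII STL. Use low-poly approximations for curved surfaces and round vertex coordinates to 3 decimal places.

solid 
facet normal -0.967 0.055 0.249
outer loop
vertex -4.173 2.791 0.018
vertex -3.938 4.052 0.65
vertex -4.599 3.812 -1.861
endloop
endfacet
facet normal -0.165 -0.882 -0.442
outer loop
vertex -2.782 3.708 -2.33
vertex -4.173 2.791 0.018
vertex -4.599 3.812 -1.861
endloop
endfacet
facet normal -0.967 0.055 0.249
outer loop
vertex -4.599 3.812 -1.861
vertex -3.938 4.052 0.65
vertex -4.364 5.073 -1.229
endloop
endfacet
facet normal -0.196 0.468 -0.862
outer loop
vertex -4.364 5.073 -1.229
vertex -2.782 3.708 -2.33
vertex -4.599 3.812 -1.861
endloop
endfacet
facet normal 0.196 -0.468 0.862
outer loop
vertex -4.173 2.791 0.018
vertex -2.121 3.948 0.181
vertex -3.938 4.052 0.65
endloop
endfacet
facet normal -0.165 -0.882 -0.442
outer loop
vertex -2.356 2.687 -0.451
vertex -4.173 2.791 0.018
vertex -2.782 3.708 -2.33
endloop
endfacet
facet normal 0.196 -0.468 0.862
outer loop
vertex -2.356 2.687 -0.451
vertex -2.121 3.948 0.181
vertex -4.173 2.791 0.018
endloop
endfacet
facet normal 0.165 0.882 0.442
outer loop
vertex -3.938 4.052 0.65
vertex -2.121 3.948 0.181
vertex -4.364 5.073 -1.229
endloop
endfacet
facet normal -0.196 0.468 -0.862
outer loop
vertex -2.547 4.969 -1.698
vertex -2.782 3.708 -2.33
vertex -4.364 5.073 -1.229
endloop
endfacet
facet normal 0.165 0.882 0.442
outer loop
vertex -4.364 5.073 -1.229
vertex -2.121 3.948 0.181
vertex -2.547 4.969 -1.698
endloop
endfacet
facet normal 0.967 -0.055 -0.249
outer loop
vertex -2.547 4.969 -1.698
vertex -2.356 2.687 -0.451
vertex -2.782 3.708 -2.33
endloop
endfacet
facet normal 0.967 -0.055 -0.249
outer loop
vertex -2.121 3.948 0.181
vertex -2.356 2.687 -0.451
vertex -2.547 4.969 -1.698
endloop
endfacet
facet normal -0.615 0.308 -0.726
outer loop
vertex 1.352 -2.139 -0.688
vertex 1.936 -1.263 -0.811
vertex 1.86 -2.563 -1.299
endloop
endfacet
facet normal -0.552 -0.826 0.115
outer loop
vertex 2.444 -2.857 -0.609
vertex 1.352 -2.139 -0.688
vertex 1.86 -2.563 -1.299
endloop
endfacet
facet normal -0.614 0.309 -0.726
outer loop
vertex 1.86 -2.563 -1.299
vertex 1.936 -1.263 -0.811
vertex 2.444 -1.687 -1.421
endloop
endfacet
facet normal 0.564 -0.471 -0.678
outer loop
vertex 2.444 -1.687 -1.421
vertex 2.444 -2.857 -0.609
vertex 1.86 -2.563 -1.299
endloop
endfacet
facet normal -0.564 0.471 0.678
outer loop
vertex 1.352 -2.139 -0.688
vertex 2.52 -1.557 -0.121
vertex 1.936 -1.263 -0.811
endloop
endfacet
facet normal -0.552 -0.826 0.115
outer loop
vertex 1.936 -2.433 0.001
vertex 1.352 -2.139 -0.688
vertex 2.444 -2.857 -0.609
endloop
endfacet
facet normal -0.564 0.470 0.679
outer loop
vertex 1.936 -2.433 0.001
vertex 2.52 -1.557 -0.121
vertex 1.352 -2.139 -0.688
endloop
endfacet
facet normal 0.552 0.826 -0.115
outer loop
vertex 1.936 -1.263 -0.811
vertex 2.52 -1.557 -0.121
vertex 2.444 -1.687 -1.421
endloop
endfacet
facet normal 0.564 -0.471 -0.679
outer loop
vertex 3.028 -1.981 -0.732
vertex 2.444 -2.857 -0.609
vertex 2.444 -1.687 -1.421
endloop
endfacet
facet normal 0.551 0.826 -0.115
outer loop
vertex 2.444 -1.687 -1.421
vertex 2.52 -1.557 -0.121
vertex 3.028 -1.981 -0.732
endloop
endfacet
facet normal 0.615 -0.308 0.726
outer loop
vertex 3.028 -1.981 -0.732
vertex 1.936 -2.433 0.001
vertex 2.444 -2.857 -0.609
endloop
endfacet
facet normal 0.615 -0.309 0.726
outer loop
vertex 2.52 -1.557 -0.121
vertex 1.936 -2.433 0.001
vertex 3.028 -1.981 -0.732
endloop
endfacet

endsolid


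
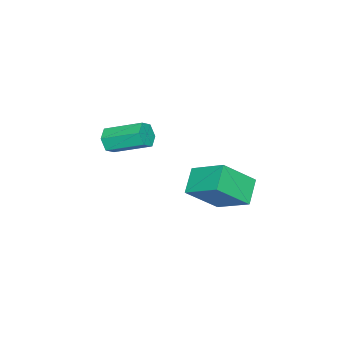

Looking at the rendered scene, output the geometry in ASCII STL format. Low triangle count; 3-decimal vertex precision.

solid 
facet normal -0.814 -0.200 0.546
outer loop
vertex 0.052 3.059 2.031
vertex -1.191 4.105 0.562
vertex -0.212 1.279 0.986
endloop
endfacet
facet normal 0.568 -0.478 0.670
outer loop
vertex 0.991 1.575 0.178
vertex 0.052 3.059 2.031
vertex -0.212 1.279 0.986
endloop
endfacet
facet normal -0.813 -0.200 0.547
outer loop
vertex -0.212 1.279 0.986
vertex -1.191 4.105 0.562
vertex -1.456 2.326 -0.482
endloop
endfacet
facet normal -0.127 -0.855 -0.502
outer loop
vertex -1.456 2.326 -0.482
vertex 0.991 1.575 0.178
vertex -0.212 1.279 0.986
endloop
endfacet
facet normal 0.127 0.856 0.502
outer loop
vertex 0.052 3.059 2.031
vertex 0.012 4.401 -0.246
vertex -1.191 4.105 0.562
endloop
endfacet
facet normal 0.568 -0.478 0.670
outer loop
vertex 1.256 3.354 1.222
vertex 0.052 3.059 2.031
vertex 0.991 1.575 0.178
endloop
endfacet
facet normal 0.128 0.855 0.502
outer loop
vertex 1.256 3.354 1.222
vertex 0.012 4.401 -0.246
vertex 0.052 3.059 2.031
endloop
endfacet
facet normal -0.568 0.478 -0.670
outer loop
vertex -1.191 4.105 0.562
vertex 0.012 4.401 -0.246
vertex -1.456 2.326 -0.482
endloop
endfacet
facet normal -0.127 -0.856 -0.502
outer loop
vertex -0.252 2.621 -1.291
vertex 0.991 1.575 0.178
vertex -1.456 2.326 -0.482
endloop
endfacet
facet normal -0.568 0.478 -0.670
outer loop
vertex -1.456 2.326 -0.482
vertex 0.012 4.401 -0.246
vertex -0.252 2.621 -1.291
endloop
endfacet
facet normal 0.813 0.199 -0.546
outer loop
vertex -0.252 2.621 -1.291
vertex 1.256 3.354 1.222
vertex 0.991 1.575 0.178
endloop
endfacet
facet normal 0.813 0.200 -0.546
outer loop
vertex 0.012 4.401 -0.246
vertex 1.256 3.354 1.222
vertex -0.252 2.621 -1.291
endloop
endfacet
facet normal 0.164 -0.899 -0.407
outer loop
vertex 0.543 -3.155 1.992
vertex -0.039 -3.059 1.545
vertex 0.634 -2.839 1.33
endloop
endfacet
facet normal 0.979 0.097 0.181
outer loop
vertex 0.543 -3.155 1.992
vertex 0.634 -2.839 1.33
vertex 0.2 -1.277 2.842
endloop
endfacet
facet normal 0.979 0.097 0.181
outer loop
vertex 0.2 -1.277 2.842
vertex 0.634 -2.839 1.33
vertex 0.291 -0.961 2.18
endloop
endfacet
facet normal -0.164 0.899 0.406
outer loop
vertex 0.2 -1.277 2.842
vertex 0.291 -0.961 2.18
vertex -0.381 -1.181 2.395
endloop
endfacet
facet normal 0.164 -0.899 -0.406
outer loop
vertex 0.634 -2.839 1.33
vertex -0.039 -3.059 1.545
vertex 0.053 -2.743 0.882
endloop
endfacet
facet normal 0.597 0.419 -0.684
outer loop
vertex 0.634 -2.839 1.33
vertex 0.053 -2.743 0.882
vertex 0.291 -0.961 2.18
endloop
endfacet
facet normal 0.597 0.419 -0.684
outer loop
vertex 0.291 -0.961 2.18
vertex 0.053 -2.743 0.882
vertex -0.29 -0.864 1.732
endloop
endfacet
facet normal -0.164 0.899 0.407
outer loop
vertex 0.291 -0.961 2.18
vertex -0.29 -0.864 1.732
vertex -0.381 -1.181 2.395
endloop
endfacet
facet normal 0.164 -0.899 -0.406
outer loop
vertex 0.053 -2.743 0.882
vertex -0.039 -3.059 1.545
vertex -0.62 -2.963 1.098
endloop
endfacet
facet normal -0.383 0.322 -0.866
outer loop
vertex 0.053 -2.743 0.882
vertex -0.62 -2.963 1.098
vertex -0.29 -0.864 1.732
endloop
endfacet
facet normal -0.384 0.322 -0.866
outer loop
vertex -0.29 -0.864 1.732
vertex -0.62 -2.963 1.098
vertex -0.963 -1.085 1.948
endloop
endfacet
facet normal -0.164 0.898 0.407
outer loop
vertex -0.29 -0.864 1.732
vertex -0.963 -1.085 1.948
vertex -0.381 -1.181 2.395
endloop
endfacet
facet normal 0.164 -0.899 -0.406
outer loop
vertex -0.62 -2.963 1.098
vertex -0.039 -3.059 1.545
vertex -0.711 -3.279 1.76
endloop
endfacet
facet normal -0.979 -0.097 -0.181
outer loop
vertex -0.62 -2.963 1.098
vertex -0.711 -3.279 1.76
vertex -0.963 -1.085 1.948
endloop
endfacet
facet normal -0.979 -0.097 -0.181
outer loop
vertex -0.963 -1.085 1.948
vertex -0.711 -3.279 1.76
vertex -1.054 -1.401 2.61
endloop
endfacet
facet normal -0.164 0.899 0.407
outer loop
vertex -0.963 -1.085 1.948
vertex -1.054 -1.401 2.61
vertex -0.381 -1.181 2.395
endloop
endfacet
facet normal 0.164 -0.899 -0.407
outer loop
vertex -0.711 -3.279 1.76
vertex -0.039 -3.059 1.545
vertex -0.13 -3.376 2.208
endloop
endfacet
facet normal -0.597 -0.419 0.684
outer loop
vertex -0.711 -3.279 1.76
vertex -0.13 -3.376 2.208
vertex -1.054 -1.401 2.61
endloop
endfacet
facet normal -0.597 -0.419 0.684
outer loop
vertex -1.054 -1.401 2.61
vertex -0.13 -3.376 2.208
vertex -0.473 -1.497 3.058
endloop
endfacet
facet normal -0.164 0.899 0.406
outer loop
vertex -1.054 -1.401 2.61
vertex -0.473 -1.497 3.058
vertex -0.381 -1.181 2.395
endloop
endfacet
facet normal 0.164 -0.898 -0.407
outer loop
vertex -0.13 -3.376 2.208
vertex -0.039 -3.059 1.545
vertex 0.543 -3.155 1.992
endloop
endfacet
facet normal 0.383 -0.322 0.866
outer loop
vertex -0.13 -3.376 2.208
vertex 0.543 -3.155 1.992
vertex -0.473 -1.497 3.058
endloop
endfacet
facet normal 0.383 -0.322 0.866
outer loop
vertex -0.473 -1.497 3.058
vertex 0.543 -3.155 1.992
vertex 0.2 -1.277 2.842
endloop
endfacet
facet normal -0.164 0.899 0.406
outer loop
vertex -0.473 -1.497 3.058
vertex 0.2 -1.277 2.842
vertex -0.381 -1.181 2.395
endloop
endfacet

endsolid


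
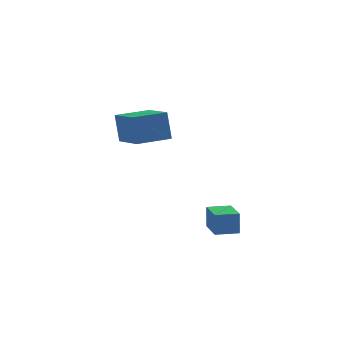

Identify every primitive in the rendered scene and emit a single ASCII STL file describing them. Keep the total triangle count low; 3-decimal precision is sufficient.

solid 
facet normal -0.925 -0.380 0.007
outer loop
vertex 0.64 -4.601 -1.401
vertex 0.025 -3.106 -1.505
vertex 0.662 -4.675 -2.588
endloop
endfacet
facet normal 0.380 -0.923 0.065
outer loop
vertex 1.735 -4.234 -2.595
vertex 0.64 -4.601 -1.401
vertex 0.662 -4.675 -2.588
endloop
endfacet
facet normal -0.925 -0.380 0.007
outer loop
vertex 0.662 -4.675 -2.588
vertex 0.025 -3.106 -1.505
vertex 0.047 -3.18 -2.692
endloop
endfacet
facet normal 0.019 -0.062 -0.998
outer loop
vertex 0.047 -3.18 -2.692
vertex 1.735 -4.234 -2.595
vertex 0.662 -4.675 -2.588
endloop
endfacet
facet normal -0.019 0.062 0.998
outer loop
vertex 0.64 -4.601 -1.401
vertex 1.098 -2.665 -1.512
vertex 0.025 -3.106 -1.505
endloop
endfacet
facet normal 0.380 -0.923 0.065
outer loop
vertex 1.713 -4.16 -1.408
vertex 0.64 -4.601 -1.401
vertex 1.735 -4.234 -2.595
endloop
endfacet
facet normal -0.019 0.062 0.998
outer loop
vertex 1.713 -4.16 -1.408
vertex 1.098 -2.665 -1.512
vertex 0.64 -4.601 -1.401
endloop
endfacet
facet normal -0.380 0.923 -0.065
outer loop
vertex 0.025 -3.106 -1.505
vertex 1.098 -2.665 -1.512
vertex 0.047 -3.18 -2.692
endloop
endfacet
facet normal 0.019 -0.062 -0.998
outer loop
vertex 1.12 -2.739 -2.699
vertex 1.735 -4.234 -2.595
vertex 0.047 -3.18 -2.692
endloop
endfacet
facet normal -0.380 0.923 -0.065
outer loop
vertex 0.047 -3.18 -2.692
vertex 1.098 -2.665 -1.512
vertex 1.12 -2.739 -2.699
endloop
endfacet
facet normal 0.925 0.380 -0.007
outer loop
vertex 1.12 -2.739 -2.699
vertex 1.713 -4.16 -1.408
vertex 1.735 -4.234 -2.595
endloop
endfacet
facet normal 0.925 0.380 -0.007
outer loop
vertex 1.098 -2.665 -1.512
vertex 1.713 -4.16 -1.408
vertex 1.12 -2.739 -2.699
endloop
endfacet
facet normal -0.568 0.797 -0.206
outer loop
vertex -5.356 2.156 2.338
vertex -3.854 3.249 2.426
vertex -5.09 1.921 0.696
endloop
endfacet
facet normal -0.808 -0.588 -0.047
outer loop
vertex -3.886 0.231 1.134
vertex -5.356 2.156 2.338
vertex -5.09 1.921 0.696
endloop
endfacet
facet normal -0.567 0.797 -0.207
outer loop
vertex -5.09 1.921 0.696
vertex -3.854 3.249 2.426
vertex -3.587 3.013 0.784
endloop
endfacet
facet normal 0.159 -0.140 -0.977
outer loop
vertex -3.587 3.013 0.784
vertex -3.886 0.231 1.134
vertex -5.09 1.921 0.696
endloop
endfacet
facet normal -0.159 0.140 0.977
outer loop
vertex -5.356 2.156 2.338
vertex -2.65 1.559 2.864
vertex -3.854 3.249 2.426
endloop
endfacet
facet normal -0.808 -0.588 -0.047
outer loop
vertex -4.153 0.467 2.776
vertex -5.356 2.156 2.338
vertex -3.886 0.231 1.134
endloop
endfacet
facet normal -0.159 0.140 0.977
outer loop
vertex -4.153 0.467 2.776
vertex -2.65 1.559 2.864
vertex -5.356 2.156 2.338
endloop
endfacet
facet normal 0.808 0.588 0.047
outer loop
vertex -3.854 3.249 2.426
vertex -2.65 1.559 2.864
vertex -3.587 3.013 0.784
endloop
endfacet
facet normal 0.159 -0.140 -0.977
outer loop
vertex -2.384 1.324 1.222
vertex -3.886 0.231 1.134
vertex -3.587 3.013 0.784
endloop
endfacet
facet normal 0.808 0.588 0.047
outer loop
vertex -3.587 3.013 0.784
vertex -2.65 1.559 2.864
vertex -2.384 1.324 1.222
endloop
endfacet
facet normal 0.568 -0.797 0.207
outer loop
vertex -2.384 1.324 1.222
vertex -4.153 0.467 2.776
vertex -3.886 0.231 1.134
endloop
endfacet
facet normal 0.567 -0.797 0.206
outer loop
vertex -2.65 1.559 2.864
vertex -4.153 0.467 2.776
vertex -2.384 1.324 1.222
endloop
endfacet

endsolid


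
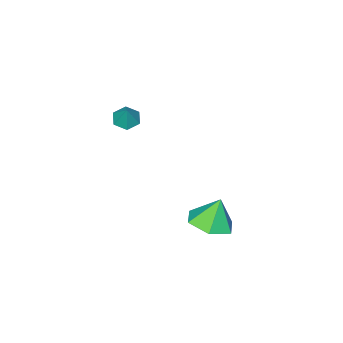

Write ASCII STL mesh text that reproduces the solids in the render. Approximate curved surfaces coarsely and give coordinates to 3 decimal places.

solid 
facet normal -0.320 -0.373 -0.871
outer loop
vertex 2.035 -0.843 2.156
vertex 1.697 -1.23 2.446
vertex 1.48 -0.701 2.299
endloop
endfacet
facet normal 0.250 0.968 0.008
outer loop
vertex 2.035 -0.843 2.156
vertex 1.48 -0.701 2.299
vertex 2.023 -0.85 3.334
endloop
endfacet
facet normal -0.320 -0.373 -0.871
outer loop
vertex 1.48 -0.701 2.299
vertex 1.697 -1.23 2.446
vertex 1.142 -1.088 2.589
endloop
endfacet
facet normal -0.531 0.754 0.387
outer loop
vertex 1.48 -0.701 2.299
vertex 1.142 -1.088 2.589
vertex 2.023 -0.85 3.334
endloop
endfacet
facet normal -0.320 -0.373 -0.871
outer loop
vertex 1.142 -1.088 2.589
vertex 1.697 -1.23 2.446
vertex 1.359 -1.617 2.736
endloop
endfacet
facet normal -0.637 -0.048 0.769
outer loop
vertex 1.142 -1.088 2.589
vertex 1.359 -1.617 2.736
vertex 2.023 -0.85 3.334
endloop
endfacet
facet normal -0.320 -0.373 -0.871
outer loop
vertex 1.359 -1.617 2.736
vertex 1.697 -1.23 2.446
vertex 1.913 -1.759 2.593
endloop
endfacet
facet normal 0.037 -0.634 0.772
outer loop
vertex 1.359 -1.617 2.736
vertex 1.913 -1.759 2.593
vertex 2.023 -0.85 3.334
endloop
endfacet
facet normal -0.320 -0.373 -0.871
outer loop
vertex 1.913 -1.759 2.593
vertex 1.697 -1.23 2.446
vertex 2.251 -1.372 2.303
endloop
endfacet
facet normal 0.818 -0.420 0.393
outer loop
vertex 1.913 -1.759 2.593
vertex 2.251 -1.372 2.303
vertex 2.023 -0.85 3.334
endloop
endfacet
facet normal -0.320 -0.373 -0.871
outer loop
vertex 2.251 -1.372 2.303
vertex 1.697 -1.23 2.446
vertex 2.035 -0.843 2.156
endloop
endfacet
facet normal 0.925 0.381 0.012
outer loop
vertex 2.251 -1.372 2.303
vertex 2.035 -0.843 2.156
vertex 2.023 -0.85 3.334
endloop
endfacet
facet normal 0.328 -0.106 -0.939
outer loop
vertex 1.089 2.708 -2.689
vertex 0.33 2.039 -2.879
vertex 0.183 3.045 -3.044
endloop
endfacet
facet normal 0.104 0.840 0.532
outer loop
vertex 1.089 2.708 -2.689
vertex 0.183 3.045 -3.044
vertex -0.11 2.181 -1.621
endloop
endfacet
facet normal 0.328 -0.106 -0.939
outer loop
vertex 0.183 3.045 -3.044
vertex 0.33 2.039 -2.879
vertex -0.577 2.376 -3.234
endloop
endfacet
facet normal -0.673 0.686 0.278
outer loop
vertex 0.183 3.045 -3.044
vertex -0.577 2.376 -3.234
vertex -0.11 2.181 -1.621
endloop
endfacet
facet normal 0.328 -0.107 -0.939
outer loop
vertex -0.577 2.376 -3.234
vertex 0.33 2.039 -2.879
vertex -0.43 1.37 -3.068
endloop
endfacet
facet normal -0.959 -0.096 0.266
outer loop
vertex -0.577 2.376 -3.234
vertex -0.43 1.37 -3.068
vertex -0.11 2.181 -1.621
endloop
endfacet
facet normal 0.327 -0.107 -0.939
outer loop
vertex -0.43 1.37 -3.068
vertex 0.33 2.039 -2.879
vertex 0.476 1.033 -2.714
endloop
endfacet
facet normal -0.468 -0.723 0.509
outer loop
vertex -0.43 1.37 -3.068
vertex 0.476 1.033 -2.714
vertex -0.11 2.181 -1.621
endloop
endfacet
facet normal 0.328 -0.106 -0.939
outer loop
vertex 0.476 1.033 -2.714
vertex 0.33 2.039 -2.879
vertex 1.236 1.702 -2.524
endloop
endfacet
facet normal 0.309 -0.568 0.763
outer loop
vertex 0.476 1.033 -2.714
vertex 1.236 1.702 -2.524
vertex -0.11 2.181 -1.621
endloop
endfacet
facet normal 0.328 -0.106 -0.939
outer loop
vertex 1.236 1.702 -2.524
vertex 0.33 2.039 -2.879
vertex 1.089 2.708 -2.689
endloop
endfacet
facet normal 0.596 0.214 0.774
outer loop
vertex 1.236 1.702 -2.524
vertex 1.089 2.708 -2.689
vertex -0.11 2.181 -1.621
endloop
endfacet

endsolid


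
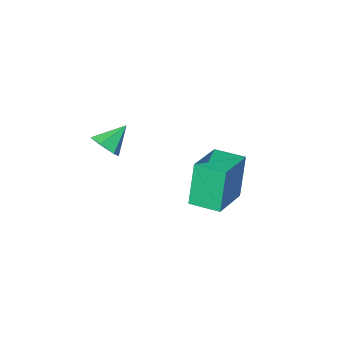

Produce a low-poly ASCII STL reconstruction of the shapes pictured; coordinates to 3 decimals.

solid 
facet normal 0.770 0.064 -0.635
outer loop
vertex 1.53 -3.255 1.314
vertex 1.184 -3.552 0.865
vertex 1.169 -2.914 0.911
endloop
endfacet
facet normal -0.057 0.736 0.674
outer loop
vertex 1.53 -3.255 1.314
vertex 1.169 -2.914 0.911
vertex 0.276 -3.628 1.615
endloop
endfacet
facet normal 0.770 0.064 -0.635
outer loop
vertex 1.169 -2.914 0.911
vertex 1.184 -3.552 0.865
vertex 0.823 -3.211 0.462
endloop
endfacet
facet normal -0.635 0.772 -0.022
outer loop
vertex 1.169 -2.914 0.911
vertex 0.823 -3.211 0.462
vertex 0.276 -3.628 1.615
endloop
endfacet
facet normal 0.770 0.064 -0.635
outer loop
vertex 0.823 -3.211 0.462
vertex 1.184 -3.552 0.865
vertex 0.838 -3.849 0.416
endloop
endfacet
facet normal -0.905 0.009 -0.426
outer loop
vertex 0.823 -3.211 0.462
vertex 0.838 -3.849 0.416
vertex 0.276 -3.628 1.615
endloop
endfacet
facet normal 0.770 0.064 -0.635
outer loop
vertex 0.838 -3.849 0.416
vertex 1.184 -3.552 0.865
vertex 1.2 -4.19 0.82
endloop
endfacet
facet normal -0.596 -0.791 -0.134
outer loop
vertex 0.838 -3.849 0.416
vertex 1.2 -4.19 0.82
vertex 0.276 -3.628 1.615
endloop
endfacet
facet normal 0.770 0.064 -0.635
outer loop
vertex 1.2 -4.19 0.82
vertex 1.184 -3.552 0.865
vertex 1.546 -3.893 1.269
endloop
endfacet
facet normal -0.019 -0.827 0.562
outer loop
vertex 1.2 -4.19 0.82
vertex 1.546 -3.893 1.269
vertex 0.276 -3.628 1.615
endloop
endfacet
facet normal 0.770 0.064 -0.635
outer loop
vertex 1.546 -3.893 1.269
vertex 1.184 -3.552 0.865
vertex 1.53 -3.255 1.314
endloop
endfacet
facet normal 0.250 -0.062 0.966
outer loop
vertex 1.546 -3.893 1.269
vertex 1.53 -3.255 1.314
vertex 0.276 -3.628 1.615
endloop
endfacet
facet normal -0.564 0.826 -0.014
outer loop
vertex -4.391 -3.214 -1.566
vertex -2.939 -2.217 -1.194
vertex -4.045 -3.01 -3.464
endloop
endfacet
facet normal -0.807 -0.553 -0.207
outer loop
vertex -3.341 -4.043 -3.446
vertex -4.391 -3.214 -1.566
vertex -4.045 -3.01 -3.464
endloop
endfacet
facet normal -0.564 0.826 -0.014
outer loop
vertex -4.045 -3.01 -3.464
vertex -2.939 -2.217 -1.194
vertex -2.593 -2.013 -3.092
endloop
endfacet
facet normal 0.179 0.105 -0.978
outer loop
vertex -2.593 -2.013 -3.092
vertex -3.341 -4.043 -3.446
vertex -4.045 -3.01 -3.464
endloop
endfacet
facet normal -0.179 -0.105 0.978
outer loop
vertex -4.391 -3.214 -1.566
vertex -2.235 -3.25 -1.176
vertex -2.939 -2.217 -1.194
endloop
endfacet
facet normal -0.807 -0.553 -0.207
outer loop
vertex -3.687 -4.247 -1.548
vertex -4.391 -3.214 -1.566
vertex -3.341 -4.043 -3.446
endloop
endfacet
facet normal -0.179 -0.105 0.978
outer loop
vertex -3.687 -4.247 -1.548
vertex -2.235 -3.25 -1.176
vertex -4.391 -3.214 -1.566
endloop
endfacet
facet normal 0.807 0.553 0.207
outer loop
vertex -2.939 -2.217 -1.194
vertex -2.235 -3.25 -1.176
vertex -2.593 -2.013 -3.092
endloop
endfacet
facet normal 0.179 0.105 -0.978
outer loop
vertex -1.889 -3.046 -3.074
vertex -3.341 -4.043 -3.446
vertex -2.593 -2.013 -3.092
endloop
endfacet
facet normal 0.807 0.553 0.207
outer loop
vertex -2.593 -2.013 -3.092
vertex -2.235 -3.25 -1.176
vertex -1.889 -3.046 -3.074
endloop
endfacet
facet normal 0.564 -0.826 0.014
outer loop
vertex -1.889 -3.046 -3.074
vertex -3.687 -4.247 -1.548
vertex -3.341 -4.043 -3.446
endloop
endfacet
facet normal 0.564 -0.826 0.014
outer loop
vertex -2.235 -3.25 -1.176
vertex -3.687 -4.247 -1.548
vertex -1.889 -3.046 -3.074
endloop
endfacet

endsolid


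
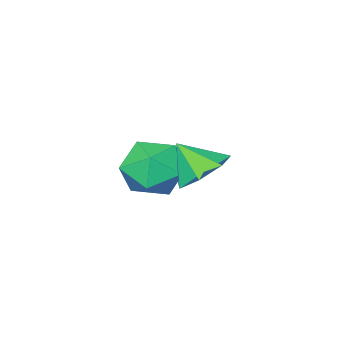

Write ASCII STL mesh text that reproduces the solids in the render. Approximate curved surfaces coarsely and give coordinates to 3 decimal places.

solid 
facet normal -0.943 -0.068 0.326
outer loop
vertex 2.286 -1.323 1.85
vertex 2.478 -2.156 2.232
vertex 2.595 -1.374 2.732
endloop
endfacet
facet normal -0.733 0.614 0.292
outer loop
vertex 2.286 -1.323 1.85
vertex 2.595 -1.374 2.732
vertex 2.922 -0.71 2.159
endloop
endfacet
facet normal -0.539 0.751 -0.380
outer loop
vertex 2.286 -1.323 1.85
vertex 2.922 -0.71 2.159
vertex 3.007 -1.082 1.304
endloop
endfacet
facet normal -0.629 0.154 -0.762
outer loop
vertex 2.286 -1.323 1.85
vertex 3.007 -1.082 1.304
vertex 2.733 -1.976 1.349
endloop
endfacet
facet normal -0.878 -0.351 -0.325
outer loop
vertex 2.286 -1.323 1.85
vertex 2.733 -1.976 1.349
vertex 2.478 -2.156 2.232
endloop
endfacet
facet normal -0.158 0.689 0.708
outer loop
vertex 2.922 -0.71 2.159
vertex 2.595 -1.374 2.732
vertex 3.507 -1.164 2.731
endloop
endfacet
facet normal -0.496 -0.414 0.763
outer loop
vertex 2.595 -1.374 2.732
vertex 2.478 -2.156 2.232
vertex 3.233 -2.058 2.776
endloop
endfacet
facet normal -0.392 -0.872 -0.291
outer loop
vertex 2.478 -2.156 2.232
vertex 2.733 -1.976 1.349
vertex 3.318 -2.43 1.921
endloop
endfacet
facet normal 0.011 -0.054 -0.998
outer loop
vertex 2.733 -1.976 1.349
vertex 3.007 -1.082 1.304
vertex 3.645 -1.766 1.348
endloop
endfacet
facet normal 0.156 0.911 -0.381
outer loop
vertex 3.007 -1.082 1.304
vertex 2.922 -0.71 2.159
vertex 3.762 -0.984 1.848
endloop
endfacet
facet normal 0.629 -0.154 0.762
outer loop
vertex 3.954 -1.817 2.23
vertex 3.507 -1.164 2.731
vertex 3.233 -2.058 2.776
endloop
endfacet
facet normal 0.539 -0.751 0.380
outer loop
vertex 3.954 -1.817 2.23
vertex 3.233 -2.058 2.776
vertex 3.318 -2.43 1.921
endloop
endfacet
facet normal 0.733 -0.614 -0.292
outer loop
vertex 3.954 -1.817 2.23
vertex 3.318 -2.43 1.921
vertex 3.645 -1.766 1.348
endloop
endfacet
facet normal 0.943 0.068 -0.326
outer loop
vertex 3.954 -1.817 2.23
vertex 3.645 -1.766 1.348
vertex 3.762 -0.984 1.848
endloop
endfacet
facet normal 0.878 0.351 0.325
outer loop
vertex 3.954 -1.817 2.23
vertex 3.762 -0.984 1.848
vertex 3.507 -1.164 2.731
endloop
endfacet
facet normal -0.011 0.054 0.998
outer loop
vertex 3.233 -2.058 2.776
vertex 3.507 -1.164 2.731
vertex 2.595 -1.374 2.732
endloop
endfacet
facet normal -0.156 -0.911 0.381
outer loop
vertex 3.318 -2.43 1.921
vertex 3.233 -2.058 2.776
vertex 2.478 -2.156 2.232
endloop
endfacet
facet normal 0.158 -0.689 -0.708
outer loop
vertex 3.645 -1.766 1.348
vertex 3.318 -2.43 1.921
vertex 2.733 -1.976 1.349
endloop
endfacet
facet normal 0.496 0.414 -0.763
outer loop
vertex 3.762 -0.984 1.848
vertex 3.645 -1.766 1.348
vertex 3.007 -1.082 1.304
endloop
endfacet
facet normal 0.392 0.872 0.291
outer loop
vertex 3.507 -1.164 2.731
vertex 3.762 -0.984 1.848
vertex 2.922 -0.71 2.159
endloop
endfacet
facet normal -0.305 0.580 -0.755
outer loop
vertex 4.276 0.931 2.961
vertex 3.553 0.889 3.221
vertex 4.097 1.404 3.397
endloop
endfacet
facet normal 0.928 0.009 0.371
outer loop
vertex 4.276 0.931 2.961
vertex 4.097 1.404 3.397
vertex 3.867 0.291 3.999
endloop
endfacet
facet normal -0.306 0.581 -0.755
outer loop
vertex 4.097 1.404 3.397
vertex 3.553 0.889 3.221
vertex 3.508 1.489 3.701
endloop
endfacet
facet normal 0.469 0.343 0.814
outer loop
vertex 4.097 1.404 3.397
vertex 3.508 1.489 3.701
vertex 3.867 0.291 3.999
endloop
endfacet
facet normal -0.305 0.581 -0.755
outer loop
vertex 3.508 1.489 3.701
vertex 3.553 0.889 3.221
vertex 2.953 1.123 3.644
endloop
endfacet
facet normal -0.214 0.175 0.961
outer loop
vertex 3.508 1.489 3.701
vertex 2.953 1.123 3.644
vertex 3.867 0.291 3.999
endloop
endfacet
facet normal -0.305 0.581 -0.754
outer loop
vertex 2.953 1.123 3.644
vertex 3.553 0.889 3.221
vertex 2.849 0.58 3.268
endloop
endfacet
facet normal -0.609 -0.369 0.702
outer loop
vertex 2.953 1.123 3.644
vertex 2.849 0.58 3.268
vertex 3.867 0.291 3.999
endloop
endfacet
facet normal -0.305 0.581 -0.755
outer loop
vertex 2.849 0.58 3.268
vertex 3.553 0.889 3.221
vertex 3.275 0.27 2.857
endloop
endfacet
facet normal -0.416 -0.879 0.232
outer loop
vertex 2.849 0.58 3.268
vertex 3.275 0.27 2.857
vertex 3.867 0.291 3.999
endloop
endfacet
facet normal -0.304 0.581 -0.755
outer loop
vertex 3.275 0.27 2.857
vertex 3.553 0.889 3.221
vertex 3.91 0.426 2.721
endloop
endfacet
facet normal 0.218 -0.971 -0.095
outer loop
vertex 3.275 0.27 2.857
vertex 3.91 0.426 2.721
vertex 3.867 0.291 3.999
endloop
endfacet
facet normal -0.305 0.580 -0.755
outer loop
vertex 3.91 0.426 2.721
vertex 3.553 0.889 3.221
vertex 4.276 0.931 2.961
endloop
endfacet
facet normal 0.817 -0.576 -0.033
outer loop
vertex 3.91 0.426 2.721
vertex 4.276 0.931 2.961
vertex 3.867 0.291 3.999
endloop
endfacet

endsolid


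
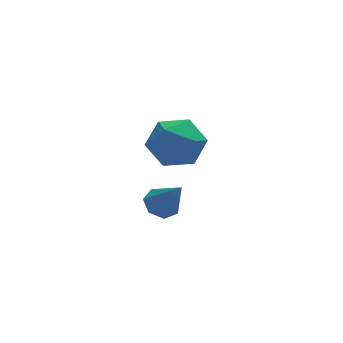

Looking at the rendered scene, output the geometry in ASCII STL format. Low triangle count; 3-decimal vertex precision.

solid 
facet normal -0.142 0.293 0.946
outer loop
vertex 0.81 3.584 2.353
vertex 0.714 2.419 2.699
vertex 1.804 2.966 2.693
endloop
endfacet
facet normal 0.269 0.759 0.594
outer loop
vertex 0.81 3.584 2.353
vertex 1.804 2.966 2.693
vertex 1.849 3.707 1.726
endloop
endfacet
facet normal -0.099 0.995 0.031
outer loop
vertex 0.81 3.584 2.353
vertex 1.849 3.707 1.726
vertex 0.786 3.619 1.134
endloop
endfacet
facet normal -0.738 0.674 0.034
outer loop
vertex 0.81 3.584 2.353
vertex 0.786 3.619 1.134
vertex 0.085 2.822 1.736
endloop
endfacet
facet normal -0.763 0.241 0.599
outer loop
vertex 0.81 3.584 2.353
vertex 0.085 2.822 1.736
vertex 0.714 2.419 2.699
endloop
endfacet
facet normal 0.842 0.409 0.352
outer loop
vertex 1.849 3.707 1.726
vertex 1.804 2.966 2.693
vertex 2.395 2.618 1.684
endloop
endfacet
facet normal 0.178 -0.345 0.922
outer loop
vertex 1.804 2.966 2.693
vertex 0.714 2.419 2.699
vertex 1.694 1.821 2.286
endloop
endfacet
facet normal -0.828 -0.429 0.361
outer loop
vertex 0.714 2.419 2.699
vertex 0.085 2.822 1.736
vertex 0.631 1.733 1.694
endloop
endfacet
facet normal -0.786 0.273 -0.555
outer loop
vertex 0.085 2.822 1.736
vertex 0.786 3.619 1.134
vertex 0.676 2.474 0.727
endloop
endfacet
facet normal 0.247 0.791 -0.560
outer loop
vertex 0.786 3.619 1.134
vertex 1.849 3.707 1.726
vertex 1.766 3.021 0.721
endloop
endfacet
facet normal 0.738 -0.674 -0.034
outer loop
vertex 1.67 1.856 1.067
vertex 2.395 2.618 1.684
vertex 1.694 1.821 2.286
endloop
endfacet
facet normal 0.099 -0.995 -0.031
outer loop
vertex 1.67 1.856 1.067
vertex 1.694 1.821 2.286
vertex 0.631 1.733 1.694
endloop
endfacet
facet normal -0.269 -0.759 -0.594
outer loop
vertex 1.67 1.856 1.067
vertex 0.631 1.733 1.694
vertex 0.676 2.474 0.727
endloop
endfacet
facet normal 0.142 -0.293 -0.946
outer loop
vertex 1.67 1.856 1.067
vertex 0.676 2.474 0.727
vertex 1.766 3.021 0.721
endloop
endfacet
facet normal 0.763 -0.241 -0.599
outer loop
vertex 1.67 1.856 1.067
vertex 1.766 3.021 0.721
vertex 2.395 2.618 1.684
endloop
endfacet
facet normal 0.786 -0.273 0.555
outer loop
vertex 1.694 1.821 2.286
vertex 2.395 2.618 1.684
vertex 1.804 2.966 2.693
endloop
endfacet
facet normal -0.247 -0.791 0.560
outer loop
vertex 0.631 1.733 1.694
vertex 1.694 1.821 2.286
vertex 0.714 2.419 2.699
endloop
endfacet
facet normal -0.842 -0.409 -0.352
outer loop
vertex 0.676 2.474 0.727
vertex 0.631 1.733 1.694
vertex 0.085 2.822 1.736
endloop
endfacet
facet normal -0.178 0.345 -0.922
outer loop
vertex 1.766 3.021 0.721
vertex 0.676 2.474 0.727
vertex 0.786 3.619 1.134
endloop
endfacet
facet normal 0.828 0.429 -0.361
outer loop
vertex 2.395 2.618 1.684
vertex 1.766 3.021 0.721
vertex 1.849 3.707 1.726
endloop
endfacet
facet normal -0.263 0.529 -0.807
outer loop
vertex 0.24 -1.122 1.458
vertex -0.422 -1.283 1.568
vertex -0.065 -0.743 1.806
endloop
endfacet
facet normal 0.859 0.347 0.375
outer loop
vertex 0.24 -1.122 1.458
vertex -0.065 -0.743 1.806
vertex 0.022 -2.177 2.932
endloop
endfacet
facet normal -0.262 0.529 -0.807
outer loop
vertex -0.065 -0.743 1.806
vertex -0.422 -1.283 1.568
vertex -0.639 -0.77 1.975
endloop
endfacet
facet normal 0.197 0.613 0.765
outer loop
vertex -0.065 -0.743 1.806
vertex -0.639 -0.77 1.975
vertex 0.022 -2.177 2.932
endloop
endfacet
facet normal -0.262 0.529 -0.807
outer loop
vertex -0.639 -0.77 1.975
vertex -0.422 -1.283 1.568
vertex -1.049 -1.183 1.837
endloop
endfacet
facet normal -0.547 0.280 0.789
outer loop
vertex -0.639 -0.77 1.975
vertex -1.049 -1.183 1.837
vertex 0.022 -2.177 2.932
endloop
endfacet
facet normal -0.262 0.528 -0.808
outer loop
vertex -1.049 -1.183 1.837
vertex -0.422 -1.283 1.568
vertex -0.987 -1.672 1.497
endloop
endfacet
facet normal -0.810 -0.401 0.428
outer loop
vertex -1.049 -1.183 1.837
vertex -0.987 -1.672 1.497
vertex 0.022 -2.177 2.932
endloop
endfacet
facet normal -0.263 0.529 -0.807
outer loop
vertex -0.987 -1.672 1.497
vertex -0.422 -1.283 1.568
vertex -0.499 -1.867 1.21
endloop
endfacet
facet normal -0.394 -0.918 -0.046
outer loop
vertex -0.987 -1.672 1.497
vertex -0.499 -1.867 1.21
vertex 0.022 -2.177 2.932
endloop
endfacet
facet normal -0.262 0.529 -0.807
outer loop
vertex -0.499 -1.867 1.21
vertex -0.422 -1.283 1.568
vertex 0.047 -1.623 1.193
endloop
endfacet
facet normal 0.385 -0.881 -0.275
outer loop
vertex -0.499 -1.867 1.21
vertex 0.047 -1.623 1.193
vertex 0.022 -2.177 2.932
endloop
endfacet
facet normal -0.263 0.528 -0.807
outer loop
vertex 0.047 -1.623 1.193
vertex -0.422 -1.283 1.568
vertex 0.24 -1.122 1.458
endloop
endfacet
facet normal 0.944 -0.317 -0.088
outer loop
vertex 0.047 -1.623 1.193
vertex 0.24 -1.122 1.458
vertex 0.022 -2.177 2.932
endloop
endfacet

endsolid


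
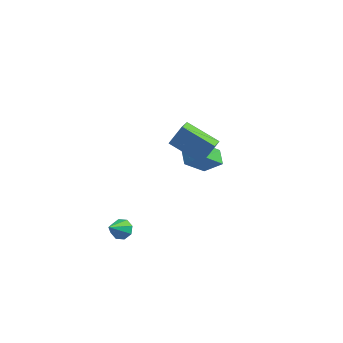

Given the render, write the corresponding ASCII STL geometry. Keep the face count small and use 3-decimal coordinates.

solid 
facet normal -0.768 -0.198 -0.609
outer loop
vertex 2.369 2.42 -0.959
vertex 1.841 3.234 -0.558
vertex 3.11 3.541 -2.258
endloop
endfacet
facet normal 0.503 -0.775 -0.382
outer loop
vertex 4.139 3.806 -1.442
vertex 2.369 2.42 -0.959
vertex 3.11 3.541 -2.258
endloop
endfacet
facet normal -0.768 -0.198 -0.609
outer loop
vertex 3.11 3.541 -2.258
vertex 1.841 3.234 -0.558
vertex 2.582 4.355 -1.857
endloop
endfacet
facet normal 0.397 0.600 -0.695
outer loop
vertex 2.582 4.355 -1.857
vertex 4.139 3.806 -1.442
vertex 3.11 3.541 -2.258
endloop
endfacet
facet normal -0.397 -0.600 0.695
outer loop
vertex 2.369 2.42 -0.959
vertex 2.87 3.499 0.258
vertex 1.841 3.234 -0.558
endloop
endfacet
facet normal 0.503 -0.775 -0.382
outer loop
vertex 3.398 2.685 -0.143
vertex 2.369 2.42 -0.959
vertex 4.139 3.806 -1.442
endloop
endfacet
facet normal -0.397 -0.600 0.695
outer loop
vertex 3.398 2.685 -0.143
vertex 2.87 3.499 0.258
vertex 2.369 2.42 -0.959
endloop
endfacet
facet normal -0.503 0.775 0.382
outer loop
vertex 1.841 3.234 -0.558
vertex 2.87 3.499 0.258
vertex 2.582 4.355 -1.857
endloop
endfacet
facet normal 0.397 0.600 -0.695
outer loop
vertex 3.611 4.62 -1.041
vertex 4.139 3.806 -1.442
vertex 2.582 4.355 -1.857
endloop
endfacet
facet normal -0.503 0.775 0.382
outer loop
vertex 2.582 4.355 -1.857
vertex 2.87 3.499 0.258
vertex 3.611 4.62 -1.041
endloop
endfacet
facet normal 0.768 0.198 0.609
outer loop
vertex 3.611 4.62 -1.041
vertex 3.398 2.685 -0.143
vertex 4.139 3.806 -1.442
endloop
endfacet
facet normal 0.768 0.198 0.609
outer loop
vertex 2.87 3.499 0.258
vertex 3.398 2.685 -0.143
vertex 3.611 4.62 -1.041
endloop
endfacet
facet normal 0.124 0.710 -0.693
outer loop
vertex 1.76 -3.185 -1.993
vertex 1.201 -3.401 -2.314
vertex 1.329 -2.946 -1.825
endloop
endfacet
facet normal 0.466 0.242 0.851
outer loop
vertex 1.76 -3.185 -1.993
vertex 1.329 -2.946 -1.825
vertex 0.999 -4.559 -1.186
endloop
endfacet
facet normal 0.124 0.710 -0.693
outer loop
vertex 1.329 -2.946 -1.825
vertex 1.201 -3.401 -2.314
vertex 0.823 -2.974 -1.944
endloop
endfacet
facet normal -0.231 0.399 0.888
outer loop
vertex 1.329 -2.946 -1.825
vertex 0.823 -2.974 -1.944
vertex 0.999 -4.559 -1.186
endloop
endfacet
facet normal 0.124 0.710 -0.693
outer loop
vertex 0.823 -2.974 -1.944
vertex 1.201 -3.401 -2.314
vertex 0.538 -3.251 -2.279
endloop
endfacet
facet normal -0.816 0.173 0.551
outer loop
vertex 0.823 -2.974 -1.944
vertex 0.538 -3.251 -2.279
vertex 0.999 -4.559 -1.186
endloop
endfacet
facet normal 0.125 0.712 -0.691
outer loop
vertex 0.538 -3.251 -2.279
vertex 1.201 -3.401 -2.314
vertex 0.642 -3.616 -2.636
endloop
endfacet
facet normal -0.951 -0.306 0.035
outer loop
vertex 0.538 -3.251 -2.279
vertex 0.642 -3.616 -2.636
vertex 0.999 -4.559 -1.186
endloop
endfacet
facet normal 0.125 0.711 -0.692
outer loop
vertex 0.642 -3.616 -2.636
vertex 1.201 -3.401 -2.314
vertex 1.072 -3.855 -2.804
endloop
endfacet
facet normal -0.556 -0.753 -0.353
outer loop
vertex 0.642 -3.616 -2.636
vertex 1.072 -3.855 -2.804
vertex 0.999 -4.559 -1.186
endloop
endfacet
facet normal 0.125 0.711 -0.692
outer loop
vertex 1.072 -3.855 -2.804
vertex 1.201 -3.401 -2.314
vertex 1.578 -3.828 -2.685
endloop
endfacet
facet normal 0.140 -0.910 -0.390
outer loop
vertex 1.072 -3.855 -2.804
vertex 1.578 -3.828 -2.685
vertex 0.999 -4.559 -1.186
endloop
endfacet
facet normal 0.123 0.711 -0.693
outer loop
vertex 1.578 -3.828 -2.685
vertex 1.201 -3.401 -2.314
vertex 1.863 -3.55 -2.349
endloop
endfacet
facet normal 0.728 -0.683 -0.052
outer loop
vertex 1.578 -3.828 -2.685
vertex 1.863 -3.55 -2.349
vertex 0.999 -4.559 -1.186
endloop
endfacet
facet normal 0.123 0.711 -0.693
outer loop
vertex 1.863 -3.55 -2.349
vertex 1.201 -3.401 -2.314
vertex 1.76 -3.185 -1.993
endloop
endfacet
facet normal 0.863 -0.207 0.462
outer loop
vertex 1.863 -3.55 -2.349
vertex 1.76 -3.185 -1.993
vertex 0.999 -4.559 -1.186
endloop
endfacet
facet normal -0.396 -0.318 -0.861
outer loop
vertex 2.763 -0.594 3.443
vertex 2.695 0.239 3.167
vertex 4.73 -0.719 2.584
endloop
endfacet
facet normal 0.077 -0.947 0.313
outer loop
vertex 5.305 -0.259 3.833
vertex 2.763 -0.594 3.443
vertex 4.73 -0.719 2.584
endloop
endfacet
facet normal -0.396 -0.318 -0.861
outer loop
vertex 4.73 -0.719 2.584
vertex 2.695 0.239 3.167
vertex 4.662 0.113 2.308
endloop
endfacet
facet normal 0.915 -0.058 -0.400
outer loop
vertex 4.662 0.113 2.308
vertex 5.305 -0.259 3.833
vertex 4.73 -0.719 2.584
endloop
endfacet
facet normal -0.915 0.058 0.400
outer loop
vertex 2.763 -0.594 3.443
vertex 3.27 0.699 4.416
vertex 2.695 0.239 3.167
endloop
endfacet
facet normal 0.077 -0.946 0.314
outer loop
vertex 3.338 -0.133 4.692
vertex 2.763 -0.594 3.443
vertex 5.305 -0.259 3.833
endloop
endfacet
facet normal -0.915 0.058 0.400
outer loop
vertex 3.338 -0.133 4.692
vertex 3.27 0.699 4.416
vertex 2.763 -0.594 3.443
endloop
endfacet
facet normal -0.076 0.947 -0.313
outer loop
vertex 2.695 0.239 3.167
vertex 3.27 0.699 4.416
vertex 4.662 0.113 2.308
endloop
endfacet
facet normal 0.915 -0.058 -0.400
outer loop
vertex 5.237 0.574 3.557
vertex 5.305 -0.259 3.833
vertex 4.662 0.113 2.308
endloop
endfacet
facet normal -0.077 0.946 -0.314
outer loop
vertex 4.662 0.113 2.308
vertex 3.27 0.699 4.416
vertex 5.237 0.574 3.557
endloop
endfacet
facet normal 0.396 0.318 0.861
outer loop
vertex 5.237 0.574 3.557
vertex 3.338 -0.133 4.692
vertex 5.305 -0.259 3.833
endloop
endfacet
facet normal 0.396 0.318 0.861
outer loop
vertex 3.27 0.699 4.416
vertex 3.338 -0.133 4.692
vertex 5.237 0.574 3.557
endloop
endfacet

endsolid
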